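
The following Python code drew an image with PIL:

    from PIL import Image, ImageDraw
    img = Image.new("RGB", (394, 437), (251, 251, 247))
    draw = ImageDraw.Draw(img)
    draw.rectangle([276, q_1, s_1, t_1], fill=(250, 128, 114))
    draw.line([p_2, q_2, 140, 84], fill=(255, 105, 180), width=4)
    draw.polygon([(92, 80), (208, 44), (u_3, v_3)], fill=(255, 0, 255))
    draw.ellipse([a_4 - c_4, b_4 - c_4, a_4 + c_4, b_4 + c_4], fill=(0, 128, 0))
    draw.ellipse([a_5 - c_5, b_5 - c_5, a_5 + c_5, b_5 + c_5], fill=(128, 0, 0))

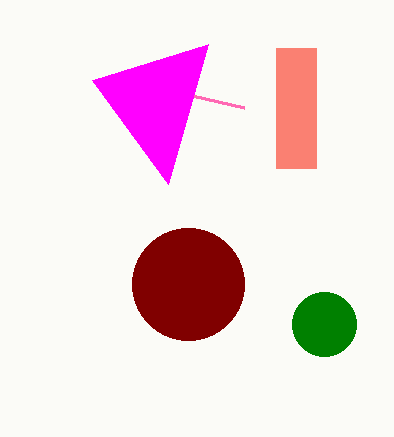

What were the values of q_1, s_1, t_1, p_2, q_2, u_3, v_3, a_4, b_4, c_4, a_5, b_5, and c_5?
q_1 = 48
s_1 = 316
t_1 = 168
p_2 = 244
q_2 = 108
u_3 = 168
v_3 = 184
a_4 = 324
b_4 = 324
c_4 = 32
a_5 = 188
b_5 = 284
c_5 = 56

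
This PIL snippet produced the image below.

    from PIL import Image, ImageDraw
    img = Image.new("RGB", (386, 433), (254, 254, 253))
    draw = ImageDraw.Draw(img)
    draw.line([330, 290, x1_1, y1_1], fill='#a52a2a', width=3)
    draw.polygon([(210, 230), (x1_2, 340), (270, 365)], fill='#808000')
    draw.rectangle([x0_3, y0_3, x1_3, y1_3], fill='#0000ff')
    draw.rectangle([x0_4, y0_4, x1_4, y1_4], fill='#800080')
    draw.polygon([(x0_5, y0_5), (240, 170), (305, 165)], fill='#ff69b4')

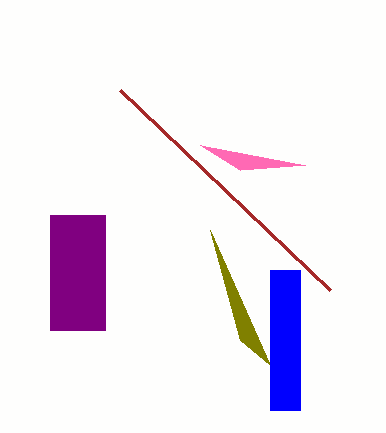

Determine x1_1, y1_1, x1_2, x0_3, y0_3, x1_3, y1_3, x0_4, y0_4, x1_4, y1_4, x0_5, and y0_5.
x1_1 = 120; y1_1 = 90; x1_2 = 240; x0_3 = 270; y0_3 = 270; x1_3 = 300; y1_3 = 410; x0_4 = 50; y0_4 = 215; x1_4 = 105; y1_4 = 330; x0_5 = 200; y0_5 = 145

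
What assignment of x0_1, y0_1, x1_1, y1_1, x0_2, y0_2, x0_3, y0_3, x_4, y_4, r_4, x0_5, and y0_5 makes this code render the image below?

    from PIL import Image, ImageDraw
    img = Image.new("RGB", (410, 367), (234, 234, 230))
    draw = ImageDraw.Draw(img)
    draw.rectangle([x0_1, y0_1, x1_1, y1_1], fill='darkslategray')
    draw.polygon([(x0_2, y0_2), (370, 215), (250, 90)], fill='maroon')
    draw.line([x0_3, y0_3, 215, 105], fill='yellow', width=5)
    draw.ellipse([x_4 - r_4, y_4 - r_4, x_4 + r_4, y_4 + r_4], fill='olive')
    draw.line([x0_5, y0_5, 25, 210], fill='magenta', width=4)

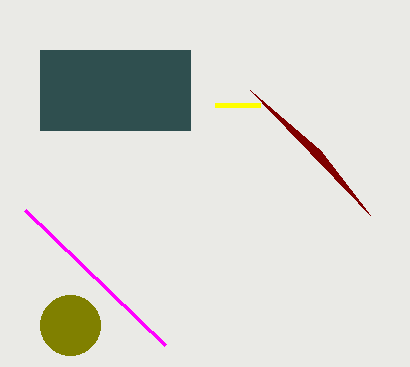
x0_1 = 40
y0_1 = 50
x1_1 = 190
y1_1 = 130
x0_2 = 320
y0_2 = 150
x0_3 = 260
y0_3 = 105
x_4 = 70
y_4 = 325
r_4 = 30
x0_5 = 165
y0_5 = 345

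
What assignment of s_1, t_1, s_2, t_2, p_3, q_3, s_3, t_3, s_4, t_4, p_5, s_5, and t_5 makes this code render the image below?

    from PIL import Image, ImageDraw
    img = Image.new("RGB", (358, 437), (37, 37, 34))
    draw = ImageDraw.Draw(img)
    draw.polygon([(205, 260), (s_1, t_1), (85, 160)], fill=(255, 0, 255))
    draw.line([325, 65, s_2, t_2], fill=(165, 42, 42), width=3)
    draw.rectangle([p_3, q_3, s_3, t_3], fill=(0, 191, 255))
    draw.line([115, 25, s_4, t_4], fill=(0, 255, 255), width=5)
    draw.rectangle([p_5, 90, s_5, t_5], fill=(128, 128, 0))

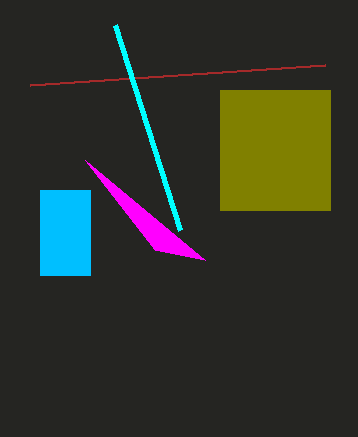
s_1 = 155
t_1 = 250
s_2 = 30
t_2 = 85
p_3 = 40
q_3 = 190
s_3 = 90
t_3 = 275
s_4 = 180
t_4 = 230
p_5 = 220
s_5 = 330
t_5 = 210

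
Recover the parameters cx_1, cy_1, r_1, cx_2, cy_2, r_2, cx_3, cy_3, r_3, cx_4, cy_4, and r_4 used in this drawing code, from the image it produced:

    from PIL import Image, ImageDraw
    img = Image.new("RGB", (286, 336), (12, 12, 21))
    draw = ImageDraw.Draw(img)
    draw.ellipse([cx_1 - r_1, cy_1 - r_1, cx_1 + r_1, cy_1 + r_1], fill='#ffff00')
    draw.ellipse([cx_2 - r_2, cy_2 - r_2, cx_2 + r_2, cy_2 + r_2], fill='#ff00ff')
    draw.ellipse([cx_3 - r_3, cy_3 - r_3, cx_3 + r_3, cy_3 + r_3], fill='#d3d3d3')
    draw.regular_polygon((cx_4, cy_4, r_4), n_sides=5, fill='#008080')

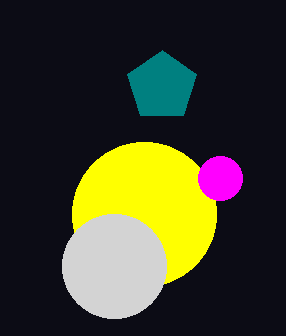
cx_1 = 144
cy_1 = 214
r_1 = 72
cx_2 = 220
cy_2 = 178
r_2 = 22
cx_3 = 114
cy_3 = 266
r_3 = 52
cx_4 = 162
cy_4 = 86
r_4 = 36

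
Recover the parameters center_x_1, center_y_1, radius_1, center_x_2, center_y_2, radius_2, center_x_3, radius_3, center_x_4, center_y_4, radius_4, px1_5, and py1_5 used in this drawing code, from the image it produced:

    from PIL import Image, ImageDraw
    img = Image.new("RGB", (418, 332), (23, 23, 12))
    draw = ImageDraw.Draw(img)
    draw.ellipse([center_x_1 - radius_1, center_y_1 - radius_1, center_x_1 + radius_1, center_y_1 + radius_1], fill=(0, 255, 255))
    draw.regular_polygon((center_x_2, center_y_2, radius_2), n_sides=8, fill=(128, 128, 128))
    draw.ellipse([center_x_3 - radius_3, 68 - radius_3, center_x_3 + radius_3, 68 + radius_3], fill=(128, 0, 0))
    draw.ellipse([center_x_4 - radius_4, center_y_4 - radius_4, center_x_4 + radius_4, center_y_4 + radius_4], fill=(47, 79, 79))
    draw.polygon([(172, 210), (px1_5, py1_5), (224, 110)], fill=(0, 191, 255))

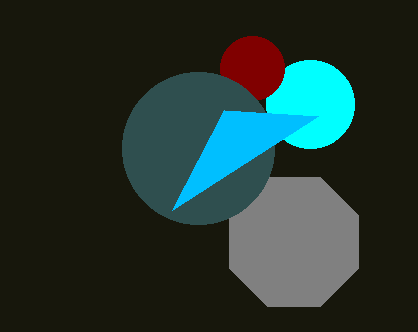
center_x_1 = 310; center_y_1 = 104; radius_1 = 44; center_x_2 = 294; center_y_2 = 242; radius_2 = 70; center_x_3 = 252; radius_3 = 32; center_x_4 = 198; center_y_4 = 148; radius_4 = 76; px1_5 = 318; py1_5 = 116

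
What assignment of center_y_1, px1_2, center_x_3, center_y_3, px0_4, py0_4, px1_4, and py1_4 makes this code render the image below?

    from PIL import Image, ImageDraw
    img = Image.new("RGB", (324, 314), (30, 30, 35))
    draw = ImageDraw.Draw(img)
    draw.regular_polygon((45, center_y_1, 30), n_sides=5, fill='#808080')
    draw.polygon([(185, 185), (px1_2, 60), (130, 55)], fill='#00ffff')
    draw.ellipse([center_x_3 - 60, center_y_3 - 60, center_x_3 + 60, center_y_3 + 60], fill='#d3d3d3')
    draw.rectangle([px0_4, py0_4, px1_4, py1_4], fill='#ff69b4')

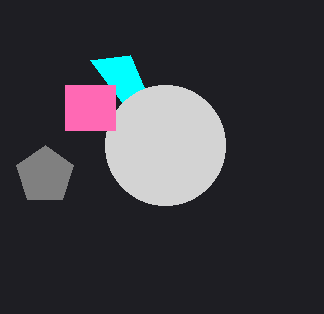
center_y_1 = 175, px1_2 = 90, center_x_3 = 165, center_y_3 = 145, px0_4 = 65, py0_4 = 85, px1_4 = 115, py1_4 = 130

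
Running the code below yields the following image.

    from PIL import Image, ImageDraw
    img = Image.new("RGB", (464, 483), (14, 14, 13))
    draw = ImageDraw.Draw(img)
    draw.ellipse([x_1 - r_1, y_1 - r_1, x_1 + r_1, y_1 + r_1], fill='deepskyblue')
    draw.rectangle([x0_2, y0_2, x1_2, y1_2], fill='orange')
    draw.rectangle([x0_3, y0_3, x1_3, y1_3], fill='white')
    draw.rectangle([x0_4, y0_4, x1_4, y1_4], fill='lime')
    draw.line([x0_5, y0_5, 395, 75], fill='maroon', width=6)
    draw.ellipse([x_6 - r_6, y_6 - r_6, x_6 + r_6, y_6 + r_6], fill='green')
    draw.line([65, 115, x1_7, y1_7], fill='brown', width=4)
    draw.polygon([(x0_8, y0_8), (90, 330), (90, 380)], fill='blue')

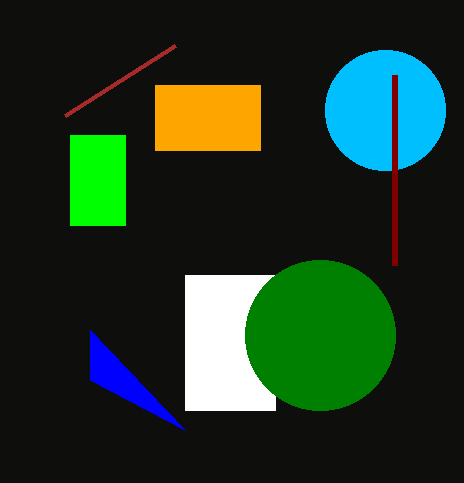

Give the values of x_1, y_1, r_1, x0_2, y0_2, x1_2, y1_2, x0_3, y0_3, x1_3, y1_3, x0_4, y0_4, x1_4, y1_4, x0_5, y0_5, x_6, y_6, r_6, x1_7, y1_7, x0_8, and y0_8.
x_1 = 385, y_1 = 110, r_1 = 60, x0_2 = 155, y0_2 = 85, x1_2 = 260, y1_2 = 150, x0_3 = 185, y0_3 = 275, x1_3 = 275, y1_3 = 410, x0_4 = 70, y0_4 = 135, x1_4 = 125, y1_4 = 225, x0_5 = 395, y0_5 = 265, x_6 = 320, y_6 = 335, r_6 = 75, x1_7 = 175, y1_7 = 45, x0_8 = 185, y0_8 = 430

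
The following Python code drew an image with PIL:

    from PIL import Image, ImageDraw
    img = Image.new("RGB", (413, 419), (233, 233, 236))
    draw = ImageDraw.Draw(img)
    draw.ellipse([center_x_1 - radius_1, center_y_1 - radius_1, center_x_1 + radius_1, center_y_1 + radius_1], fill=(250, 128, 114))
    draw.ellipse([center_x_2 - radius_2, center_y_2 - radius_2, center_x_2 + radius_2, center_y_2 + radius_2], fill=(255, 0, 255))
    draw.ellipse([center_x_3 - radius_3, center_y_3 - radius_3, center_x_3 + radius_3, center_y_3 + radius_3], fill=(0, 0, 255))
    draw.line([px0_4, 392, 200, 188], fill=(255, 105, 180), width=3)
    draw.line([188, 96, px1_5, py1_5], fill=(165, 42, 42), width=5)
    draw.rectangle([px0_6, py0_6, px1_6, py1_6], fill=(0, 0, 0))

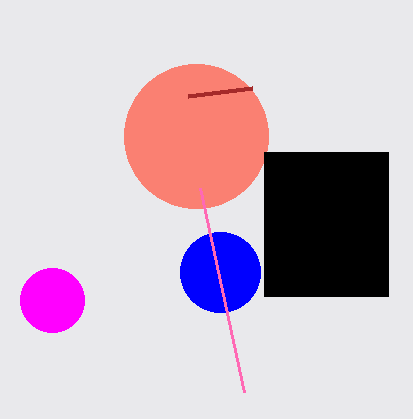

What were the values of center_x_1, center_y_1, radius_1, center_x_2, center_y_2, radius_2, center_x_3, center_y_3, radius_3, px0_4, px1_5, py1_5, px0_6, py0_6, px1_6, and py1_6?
center_x_1 = 196; center_y_1 = 136; radius_1 = 72; center_x_2 = 52; center_y_2 = 300; radius_2 = 32; center_x_3 = 220; center_y_3 = 272; radius_3 = 40; px0_4 = 244; px1_5 = 252; py1_5 = 88; px0_6 = 264; py0_6 = 152; px1_6 = 388; py1_6 = 296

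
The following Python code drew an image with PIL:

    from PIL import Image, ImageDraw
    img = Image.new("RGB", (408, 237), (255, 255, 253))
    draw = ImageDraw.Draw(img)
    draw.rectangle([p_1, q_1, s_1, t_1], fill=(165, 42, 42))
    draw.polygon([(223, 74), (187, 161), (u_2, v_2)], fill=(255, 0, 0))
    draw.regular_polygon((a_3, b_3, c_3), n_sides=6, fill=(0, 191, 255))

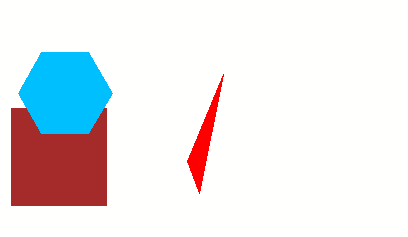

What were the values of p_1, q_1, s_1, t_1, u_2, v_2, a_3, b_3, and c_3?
p_1 = 11
q_1 = 108
s_1 = 106
t_1 = 205
u_2 = 199
v_2 = 193
a_3 = 65
b_3 = 93
c_3 = 47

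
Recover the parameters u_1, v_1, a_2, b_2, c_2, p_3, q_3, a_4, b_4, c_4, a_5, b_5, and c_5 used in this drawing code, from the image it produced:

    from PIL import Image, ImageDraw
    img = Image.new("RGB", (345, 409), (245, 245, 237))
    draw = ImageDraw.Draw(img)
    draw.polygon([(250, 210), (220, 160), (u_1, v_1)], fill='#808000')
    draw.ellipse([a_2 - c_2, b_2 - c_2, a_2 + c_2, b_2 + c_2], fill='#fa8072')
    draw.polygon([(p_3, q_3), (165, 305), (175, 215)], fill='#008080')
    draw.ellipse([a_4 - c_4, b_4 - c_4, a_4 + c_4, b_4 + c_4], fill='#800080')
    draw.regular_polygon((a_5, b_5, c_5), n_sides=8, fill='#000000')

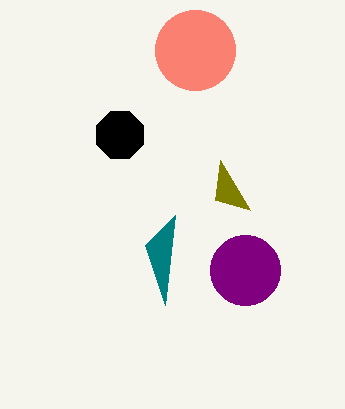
u_1 = 215, v_1 = 200, a_2 = 195, b_2 = 50, c_2 = 40, p_3 = 145, q_3 = 245, a_4 = 245, b_4 = 270, c_4 = 35, a_5 = 120, b_5 = 135, c_5 = 25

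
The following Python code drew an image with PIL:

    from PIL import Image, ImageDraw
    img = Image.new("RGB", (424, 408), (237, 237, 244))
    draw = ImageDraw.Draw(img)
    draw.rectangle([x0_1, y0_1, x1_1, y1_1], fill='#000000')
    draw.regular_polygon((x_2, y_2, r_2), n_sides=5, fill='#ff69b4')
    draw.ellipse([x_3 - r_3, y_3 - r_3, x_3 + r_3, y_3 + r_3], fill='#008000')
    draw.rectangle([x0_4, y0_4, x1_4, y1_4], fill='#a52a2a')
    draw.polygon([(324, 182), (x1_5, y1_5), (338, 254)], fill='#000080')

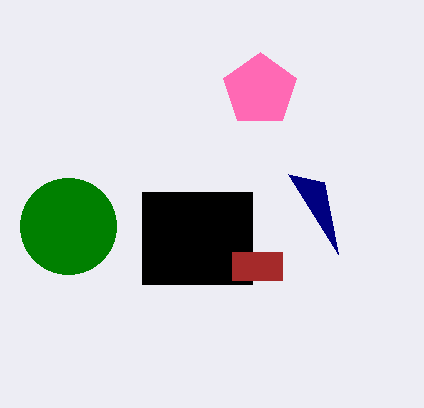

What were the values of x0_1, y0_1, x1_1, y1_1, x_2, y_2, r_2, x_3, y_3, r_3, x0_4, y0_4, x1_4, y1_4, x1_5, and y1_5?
x0_1 = 142, y0_1 = 192, x1_1 = 252, y1_1 = 284, x_2 = 260, y_2 = 90, r_2 = 38, x_3 = 68, y_3 = 226, r_3 = 48, x0_4 = 232, y0_4 = 252, x1_4 = 282, y1_4 = 280, x1_5 = 288, y1_5 = 174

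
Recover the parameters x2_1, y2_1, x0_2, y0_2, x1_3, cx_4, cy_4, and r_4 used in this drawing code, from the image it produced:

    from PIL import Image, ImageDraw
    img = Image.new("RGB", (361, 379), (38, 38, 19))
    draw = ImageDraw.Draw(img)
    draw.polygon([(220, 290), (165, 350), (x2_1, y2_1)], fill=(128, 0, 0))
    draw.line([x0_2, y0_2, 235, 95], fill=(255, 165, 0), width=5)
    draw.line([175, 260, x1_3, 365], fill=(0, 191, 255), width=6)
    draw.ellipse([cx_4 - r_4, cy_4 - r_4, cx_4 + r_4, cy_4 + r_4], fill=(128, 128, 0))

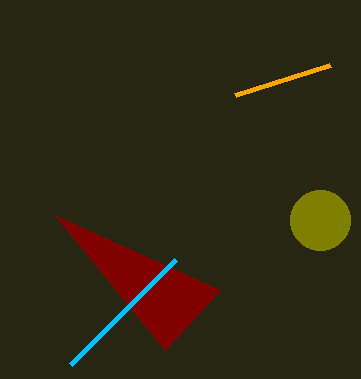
x2_1 = 55, y2_1 = 215, x0_2 = 330, y0_2 = 65, x1_3 = 70, cx_4 = 320, cy_4 = 220, r_4 = 30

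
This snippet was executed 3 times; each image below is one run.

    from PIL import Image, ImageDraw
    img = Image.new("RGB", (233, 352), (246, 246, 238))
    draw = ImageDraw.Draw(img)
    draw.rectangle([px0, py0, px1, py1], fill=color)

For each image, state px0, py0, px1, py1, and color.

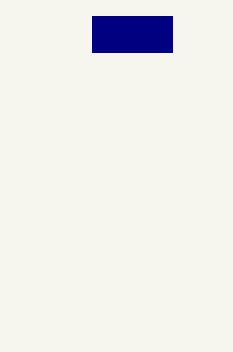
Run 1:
px0 = 92, py0 = 16, px1 = 172, py1 = 52, color = 'navy'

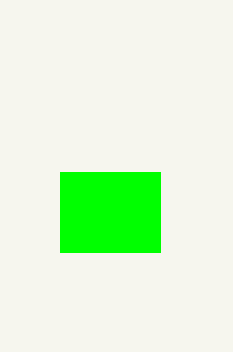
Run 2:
px0 = 60
py0 = 172
px1 = 160
py1 = 252
color = 'lime'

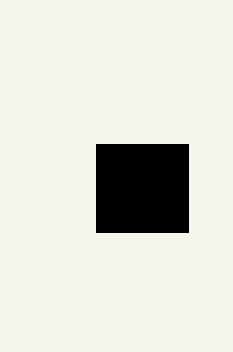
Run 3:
px0 = 96, py0 = 144, px1 = 188, py1 = 232, color = 'black'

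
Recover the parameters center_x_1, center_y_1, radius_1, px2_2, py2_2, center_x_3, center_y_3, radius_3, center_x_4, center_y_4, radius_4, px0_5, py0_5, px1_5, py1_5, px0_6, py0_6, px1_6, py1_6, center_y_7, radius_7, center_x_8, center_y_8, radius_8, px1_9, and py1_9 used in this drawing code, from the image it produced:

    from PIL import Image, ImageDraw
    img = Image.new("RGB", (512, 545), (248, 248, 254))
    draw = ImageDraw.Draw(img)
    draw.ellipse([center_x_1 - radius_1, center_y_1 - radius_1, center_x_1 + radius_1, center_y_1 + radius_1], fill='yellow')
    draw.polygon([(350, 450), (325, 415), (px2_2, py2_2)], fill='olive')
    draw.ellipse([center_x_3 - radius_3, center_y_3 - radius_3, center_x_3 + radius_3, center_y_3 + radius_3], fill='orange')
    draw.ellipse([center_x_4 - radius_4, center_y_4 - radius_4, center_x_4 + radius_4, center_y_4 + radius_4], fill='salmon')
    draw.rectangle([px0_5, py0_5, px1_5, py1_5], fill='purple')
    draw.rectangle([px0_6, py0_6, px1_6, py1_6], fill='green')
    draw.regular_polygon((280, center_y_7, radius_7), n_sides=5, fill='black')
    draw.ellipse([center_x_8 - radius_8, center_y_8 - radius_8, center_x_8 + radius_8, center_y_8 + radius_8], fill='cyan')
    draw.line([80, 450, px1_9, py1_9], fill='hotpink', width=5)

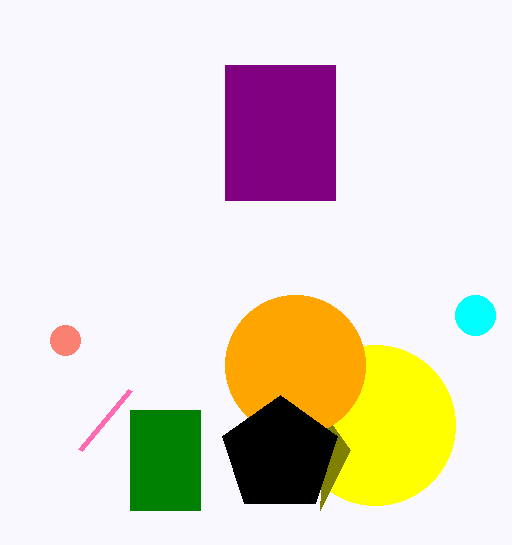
center_x_1 = 375; center_y_1 = 425; radius_1 = 80; px2_2 = 320; py2_2 = 510; center_x_3 = 295; center_y_3 = 365; radius_3 = 70; center_x_4 = 65; center_y_4 = 340; radius_4 = 15; px0_5 = 225; py0_5 = 65; px1_5 = 335; py1_5 = 200; px0_6 = 130; py0_6 = 410; px1_6 = 200; py1_6 = 510; center_y_7 = 455; radius_7 = 60; center_x_8 = 475; center_y_8 = 315; radius_8 = 20; px1_9 = 130; py1_9 = 390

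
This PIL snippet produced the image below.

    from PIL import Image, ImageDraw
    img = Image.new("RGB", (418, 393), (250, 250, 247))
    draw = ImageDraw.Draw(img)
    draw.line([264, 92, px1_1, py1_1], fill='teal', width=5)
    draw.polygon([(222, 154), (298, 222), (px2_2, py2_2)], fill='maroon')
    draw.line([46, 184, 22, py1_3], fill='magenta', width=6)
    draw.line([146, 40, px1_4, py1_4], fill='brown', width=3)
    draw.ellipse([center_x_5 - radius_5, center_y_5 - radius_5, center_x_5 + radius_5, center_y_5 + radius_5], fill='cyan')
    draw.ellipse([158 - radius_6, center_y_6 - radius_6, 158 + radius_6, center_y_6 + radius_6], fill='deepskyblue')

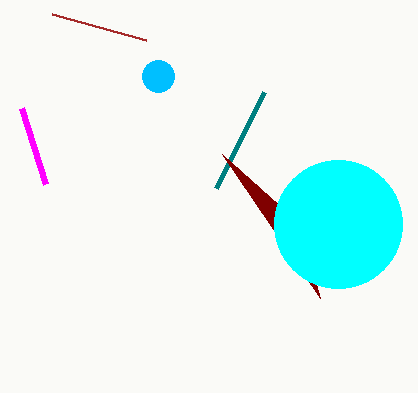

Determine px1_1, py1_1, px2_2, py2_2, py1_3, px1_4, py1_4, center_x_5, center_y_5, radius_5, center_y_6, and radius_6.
px1_1 = 216
py1_1 = 188
px2_2 = 320
py2_2 = 298
py1_3 = 108
px1_4 = 52
py1_4 = 14
center_x_5 = 338
center_y_5 = 224
radius_5 = 64
center_y_6 = 76
radius_6 = 16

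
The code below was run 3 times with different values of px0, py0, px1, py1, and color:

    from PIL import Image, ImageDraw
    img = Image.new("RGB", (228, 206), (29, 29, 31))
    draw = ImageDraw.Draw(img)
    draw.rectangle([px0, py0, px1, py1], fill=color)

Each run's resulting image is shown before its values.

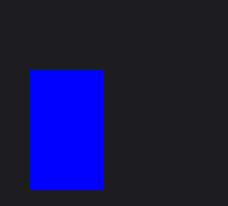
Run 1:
px0 = 29
py0 = 69
px1 = 102
py1 = 188
color = 'blue'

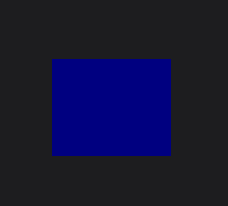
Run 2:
px0 = 52
py0 = 59
px1 = 170
py1 = 155
color = 'navy'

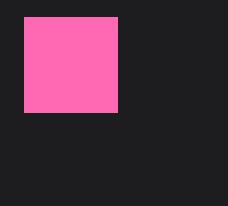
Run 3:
px0 = 24
py0 = 17
px1 = 117
py1 = 112
color = 'hotpink'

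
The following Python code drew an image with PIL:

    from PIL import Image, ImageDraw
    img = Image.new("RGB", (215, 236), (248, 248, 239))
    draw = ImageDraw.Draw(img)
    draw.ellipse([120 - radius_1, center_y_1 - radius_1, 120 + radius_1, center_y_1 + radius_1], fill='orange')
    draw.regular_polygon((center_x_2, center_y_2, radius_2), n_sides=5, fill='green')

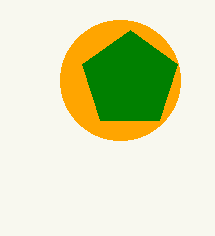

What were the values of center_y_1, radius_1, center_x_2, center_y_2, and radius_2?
center_y_1 = 80; radius_1 = 60; center_x_2 = 130; center_y_2 = 80; radius_2 = 50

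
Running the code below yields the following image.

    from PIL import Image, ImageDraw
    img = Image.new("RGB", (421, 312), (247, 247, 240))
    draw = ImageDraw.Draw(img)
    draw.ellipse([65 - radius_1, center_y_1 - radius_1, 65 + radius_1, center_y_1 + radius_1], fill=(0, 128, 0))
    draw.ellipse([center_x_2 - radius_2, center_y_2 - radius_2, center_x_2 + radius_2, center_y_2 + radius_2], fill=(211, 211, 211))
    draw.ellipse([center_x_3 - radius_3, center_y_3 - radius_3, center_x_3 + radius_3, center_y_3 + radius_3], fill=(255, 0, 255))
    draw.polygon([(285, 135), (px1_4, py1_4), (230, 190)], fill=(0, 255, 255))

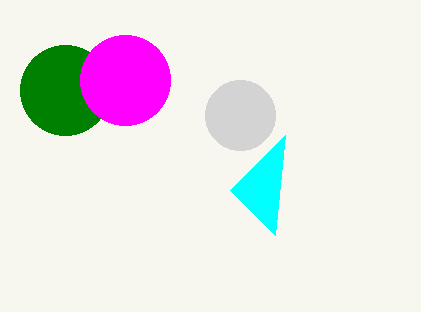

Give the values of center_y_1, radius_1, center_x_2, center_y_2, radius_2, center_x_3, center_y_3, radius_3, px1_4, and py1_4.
center_y_1 = 90; radius_1 = 45; center_x_2 = 240; center_y_2 = 115; radius_2 = 35; center_x_3 = 125; center_y_3 = 80; radius_3 = 45; px1_4 = 275; py1_4 = 235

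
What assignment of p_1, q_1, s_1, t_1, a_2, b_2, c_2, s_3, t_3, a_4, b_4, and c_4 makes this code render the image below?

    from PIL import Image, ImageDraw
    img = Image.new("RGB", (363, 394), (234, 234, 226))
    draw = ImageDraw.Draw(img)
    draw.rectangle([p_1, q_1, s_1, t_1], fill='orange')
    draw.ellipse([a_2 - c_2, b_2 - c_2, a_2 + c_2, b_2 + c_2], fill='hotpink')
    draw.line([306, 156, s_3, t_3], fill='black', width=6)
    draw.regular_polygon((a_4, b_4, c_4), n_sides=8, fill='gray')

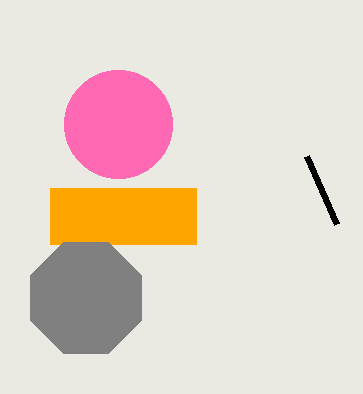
p_1 = 50; q_1 = 188; s_1 = 196; t_1 = 244; a_2 = 118; b_2 = 124; c_2 = 54; s_3 = 336; t_3 = 224; a_4 = 86; b_4 = 298; c_4 = 60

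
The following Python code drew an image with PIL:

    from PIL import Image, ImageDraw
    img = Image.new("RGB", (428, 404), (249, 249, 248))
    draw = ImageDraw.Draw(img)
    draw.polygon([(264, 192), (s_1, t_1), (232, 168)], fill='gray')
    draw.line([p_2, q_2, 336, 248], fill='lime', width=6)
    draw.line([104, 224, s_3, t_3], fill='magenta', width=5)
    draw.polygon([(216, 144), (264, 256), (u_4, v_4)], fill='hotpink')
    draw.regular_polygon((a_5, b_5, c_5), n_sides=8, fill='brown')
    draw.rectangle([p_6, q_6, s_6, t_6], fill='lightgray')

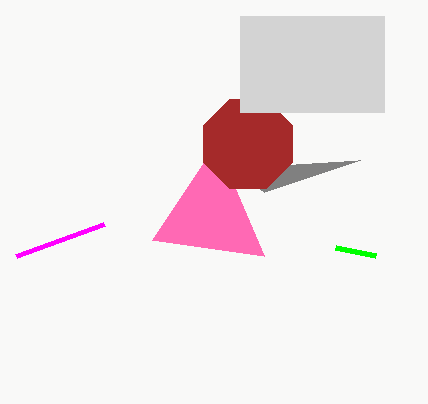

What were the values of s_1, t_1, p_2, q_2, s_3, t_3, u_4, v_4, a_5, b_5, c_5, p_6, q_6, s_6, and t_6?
s_1 = 360, t_1 = 160, p_2 = 376, q_2 = 256, s_3 = 16, t_3 = 256, u_4 = 152, v_4 = 240, a_5 = 248, b_5 = 144, c_5 = 48, p_6 = 240, q_6 = 16, s_6 = 384, t_6 = 112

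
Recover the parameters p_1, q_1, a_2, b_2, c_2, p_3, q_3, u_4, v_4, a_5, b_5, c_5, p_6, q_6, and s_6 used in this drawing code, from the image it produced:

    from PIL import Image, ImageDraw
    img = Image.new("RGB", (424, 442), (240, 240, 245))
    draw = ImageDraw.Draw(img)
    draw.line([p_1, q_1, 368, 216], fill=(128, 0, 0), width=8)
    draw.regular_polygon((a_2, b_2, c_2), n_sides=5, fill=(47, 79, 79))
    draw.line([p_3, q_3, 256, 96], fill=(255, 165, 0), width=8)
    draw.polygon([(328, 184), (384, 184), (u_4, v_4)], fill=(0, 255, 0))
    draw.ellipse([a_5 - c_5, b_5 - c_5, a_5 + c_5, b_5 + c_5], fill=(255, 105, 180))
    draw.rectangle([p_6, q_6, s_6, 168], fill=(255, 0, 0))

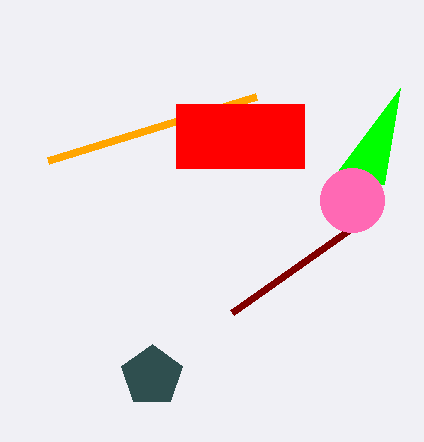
p_1 = 232
q_1 = 312
a_2 = 152
b_2 = 376
c_2 = 32
p_3 = 48
q_3 = 160
u_4 = 400
v_4 = 88
a_5 = 352
b_5 = 200
c_5 = 32
p_6 = 176
q_6 = 104
s_6 = 304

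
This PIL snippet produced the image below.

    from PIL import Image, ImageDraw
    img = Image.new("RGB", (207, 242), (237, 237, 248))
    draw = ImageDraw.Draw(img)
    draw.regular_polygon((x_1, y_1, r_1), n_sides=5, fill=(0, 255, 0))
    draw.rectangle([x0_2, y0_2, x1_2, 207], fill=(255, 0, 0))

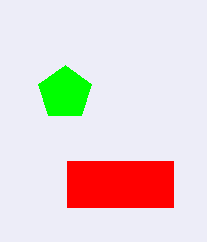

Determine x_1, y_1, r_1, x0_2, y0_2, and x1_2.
x_1 = 65
y_1 = 93
r_1 = 28
x0_2 = 67
y0_2 = 161
x1_2 = 173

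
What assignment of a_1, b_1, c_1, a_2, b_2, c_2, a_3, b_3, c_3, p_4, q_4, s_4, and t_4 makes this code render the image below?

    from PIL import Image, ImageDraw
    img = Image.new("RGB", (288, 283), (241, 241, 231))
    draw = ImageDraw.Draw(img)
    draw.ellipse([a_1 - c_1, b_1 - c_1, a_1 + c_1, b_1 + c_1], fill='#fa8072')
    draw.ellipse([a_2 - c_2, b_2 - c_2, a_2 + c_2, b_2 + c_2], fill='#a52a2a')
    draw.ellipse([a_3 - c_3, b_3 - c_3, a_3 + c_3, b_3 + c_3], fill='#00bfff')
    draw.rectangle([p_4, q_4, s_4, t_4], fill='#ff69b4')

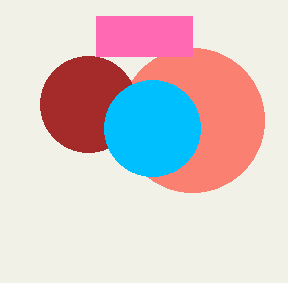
a_1 = 192
b_1 = 120
c_1 = 72
a_2 = 88
b_2 = 104
c_2 = 48
a_3 = 152
b_3 = 128
c_3 = 48
p_4 = 96
q_4 = 16
s_4 = 192
t_4 = 56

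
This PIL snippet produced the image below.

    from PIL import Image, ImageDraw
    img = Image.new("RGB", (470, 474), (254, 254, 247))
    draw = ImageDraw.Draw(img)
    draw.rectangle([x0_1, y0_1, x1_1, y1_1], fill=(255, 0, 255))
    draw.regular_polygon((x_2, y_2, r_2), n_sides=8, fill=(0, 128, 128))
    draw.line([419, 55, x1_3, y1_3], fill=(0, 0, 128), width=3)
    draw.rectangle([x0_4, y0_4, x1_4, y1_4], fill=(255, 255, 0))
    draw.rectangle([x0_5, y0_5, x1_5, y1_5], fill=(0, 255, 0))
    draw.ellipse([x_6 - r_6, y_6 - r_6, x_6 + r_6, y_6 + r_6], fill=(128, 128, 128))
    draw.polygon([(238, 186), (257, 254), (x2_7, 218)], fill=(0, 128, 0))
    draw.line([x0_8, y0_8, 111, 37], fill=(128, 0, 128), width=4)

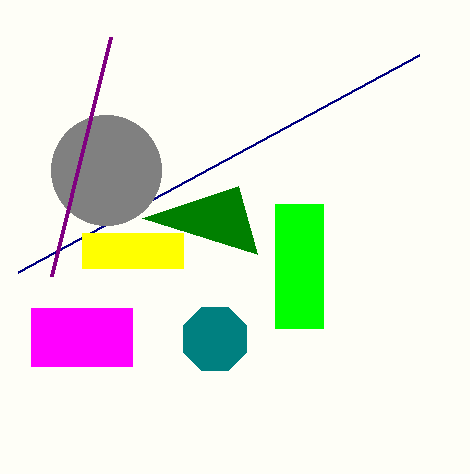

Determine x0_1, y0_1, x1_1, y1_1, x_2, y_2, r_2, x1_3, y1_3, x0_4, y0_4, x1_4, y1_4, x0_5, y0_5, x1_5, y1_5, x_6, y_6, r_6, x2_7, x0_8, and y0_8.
x0_1 = 31
y0_1 = 308
x1_1 = 132
y1_1 = 366
x_2 = 215
y_2 = 339
r_2 = 34
x1_3 = 18
y1_3 = 272
x0_4 = 82
y0_4 = 233
x1_4 = 183
y1_4 = 268
x0_5 = 275
y0_5 = 204
x1_5 = 323
y1_5 = 328
x_6 = 106
y_6 = 170
r_6 = 55
x2_7 = 142
x0_8 = 52
y0_8 = 276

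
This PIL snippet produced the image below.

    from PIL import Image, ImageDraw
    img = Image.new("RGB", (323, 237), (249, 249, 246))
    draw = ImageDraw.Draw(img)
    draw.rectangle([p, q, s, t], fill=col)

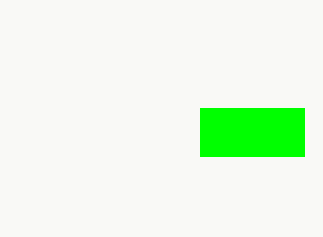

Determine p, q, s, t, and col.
p = 200; q = 108; s = 304; t = 156; col = 'lime'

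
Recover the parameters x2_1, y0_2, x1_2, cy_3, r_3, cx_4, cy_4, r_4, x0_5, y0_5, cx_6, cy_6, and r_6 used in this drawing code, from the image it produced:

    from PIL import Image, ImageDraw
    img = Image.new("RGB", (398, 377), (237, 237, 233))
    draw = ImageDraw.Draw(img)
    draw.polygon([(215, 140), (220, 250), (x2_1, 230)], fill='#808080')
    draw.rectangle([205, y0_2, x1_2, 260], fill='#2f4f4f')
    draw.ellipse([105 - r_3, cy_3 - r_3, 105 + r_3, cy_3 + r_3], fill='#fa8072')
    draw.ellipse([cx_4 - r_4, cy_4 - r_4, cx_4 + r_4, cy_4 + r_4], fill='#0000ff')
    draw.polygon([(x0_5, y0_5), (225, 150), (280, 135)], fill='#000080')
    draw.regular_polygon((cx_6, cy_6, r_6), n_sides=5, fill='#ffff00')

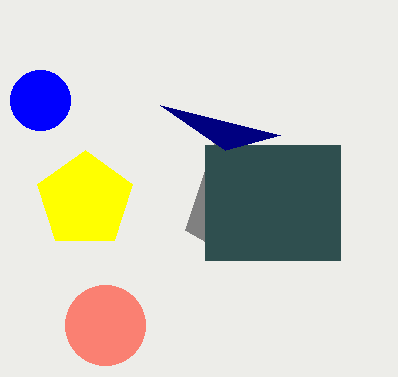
x2_1 = 185, y0_2 = 145, x1_2 = 340, cy_3 = 325, r_3 = 40, cx_4 = 40, cy_4 = 100, r_4 = 30, x0_5 = 160, y0_5 = 105, cx_6 = 85, cy_6 = 200, r_6 = 50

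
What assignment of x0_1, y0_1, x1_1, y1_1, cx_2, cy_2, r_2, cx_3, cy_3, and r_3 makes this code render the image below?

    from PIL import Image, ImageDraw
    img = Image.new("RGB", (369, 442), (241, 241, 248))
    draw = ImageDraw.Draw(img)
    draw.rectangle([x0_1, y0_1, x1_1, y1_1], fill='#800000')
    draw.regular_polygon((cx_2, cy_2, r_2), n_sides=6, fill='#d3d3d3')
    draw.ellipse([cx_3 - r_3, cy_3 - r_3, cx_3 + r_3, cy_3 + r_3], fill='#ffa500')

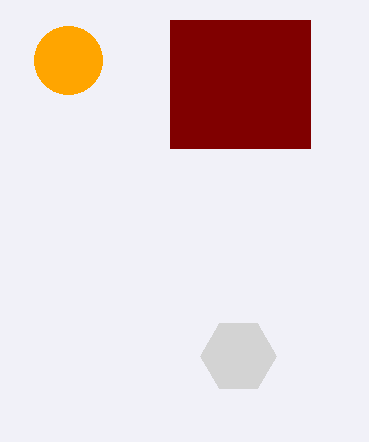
x0_1 = 170
y0_1 = 20
x1_1 = 310
y1_1 = 148
cx_2 = 238
cy_2 = 356
r_2 = 38
cx_3 = 68
cy_3 = 60
r_3 = 34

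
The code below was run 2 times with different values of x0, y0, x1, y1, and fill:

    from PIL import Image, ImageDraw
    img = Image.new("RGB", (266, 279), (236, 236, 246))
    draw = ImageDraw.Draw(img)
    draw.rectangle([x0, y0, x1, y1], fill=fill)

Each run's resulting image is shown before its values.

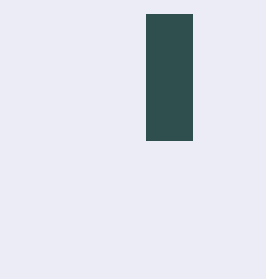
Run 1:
x0 = 146; y0 = 14; x1 = 192; y1 = 140; fill = 'darkslategray'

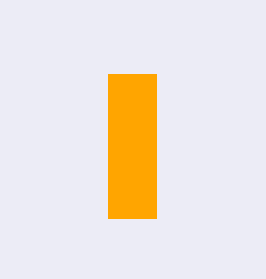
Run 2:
x0 = 108; y0 = 74; x1 = 156; y1 = 218; fill = 'orange'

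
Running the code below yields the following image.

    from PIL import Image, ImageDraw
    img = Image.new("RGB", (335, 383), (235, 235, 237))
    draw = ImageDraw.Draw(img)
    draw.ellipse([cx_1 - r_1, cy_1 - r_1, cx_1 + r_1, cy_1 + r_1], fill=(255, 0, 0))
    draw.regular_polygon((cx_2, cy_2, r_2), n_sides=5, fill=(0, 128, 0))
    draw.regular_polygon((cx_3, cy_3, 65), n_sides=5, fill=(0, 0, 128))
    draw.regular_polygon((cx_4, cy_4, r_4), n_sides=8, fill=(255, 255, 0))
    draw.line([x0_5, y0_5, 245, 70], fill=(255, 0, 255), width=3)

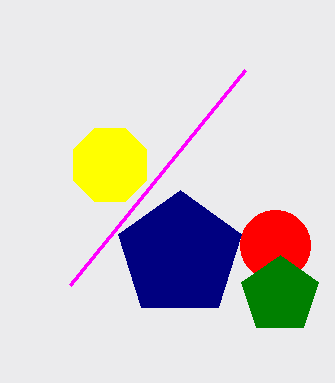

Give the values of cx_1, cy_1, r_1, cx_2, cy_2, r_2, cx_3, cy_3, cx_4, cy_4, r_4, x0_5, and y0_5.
cx_1 = 275
cy_1 = 245
r_1 = 35
cx_2 = 280
cy_2 = 295
r_2 = 40
cx_3 = 180
cy_3 = 255
cx_4 = 110
cy_4 = 165
r_4 = 40
x0_5 = 70
y0_5 = 285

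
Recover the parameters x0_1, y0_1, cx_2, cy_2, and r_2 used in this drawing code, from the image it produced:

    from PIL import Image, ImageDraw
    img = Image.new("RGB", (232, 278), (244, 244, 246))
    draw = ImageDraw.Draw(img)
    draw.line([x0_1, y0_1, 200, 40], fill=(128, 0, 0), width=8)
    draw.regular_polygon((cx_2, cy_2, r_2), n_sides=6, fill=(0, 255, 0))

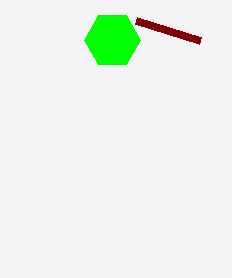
x0_1 = 136
y0_1 = 20
cx_2 = 112
cy_2 = 40
r_2 = 28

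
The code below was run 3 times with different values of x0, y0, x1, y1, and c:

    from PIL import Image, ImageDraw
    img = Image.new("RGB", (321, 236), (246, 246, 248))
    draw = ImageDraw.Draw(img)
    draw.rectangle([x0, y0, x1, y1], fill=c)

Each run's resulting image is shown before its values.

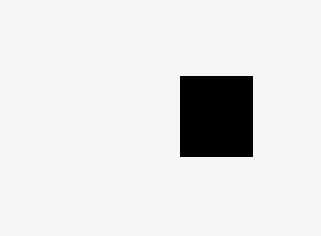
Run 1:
x0 = 180
y0 = 76
x1 = 252
y1 = 156
c = 'black'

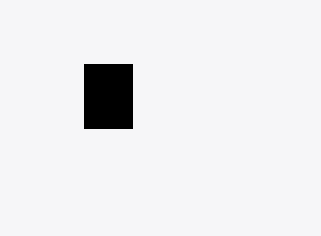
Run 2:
x0 = 84; y0 = 64; x1 = 132; y1 = 128; c = 'black'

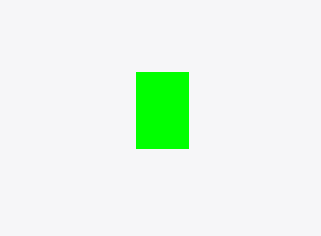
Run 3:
x0 = 136, y0 = 72, x1 = 188, y1 = 148, c = 'lime'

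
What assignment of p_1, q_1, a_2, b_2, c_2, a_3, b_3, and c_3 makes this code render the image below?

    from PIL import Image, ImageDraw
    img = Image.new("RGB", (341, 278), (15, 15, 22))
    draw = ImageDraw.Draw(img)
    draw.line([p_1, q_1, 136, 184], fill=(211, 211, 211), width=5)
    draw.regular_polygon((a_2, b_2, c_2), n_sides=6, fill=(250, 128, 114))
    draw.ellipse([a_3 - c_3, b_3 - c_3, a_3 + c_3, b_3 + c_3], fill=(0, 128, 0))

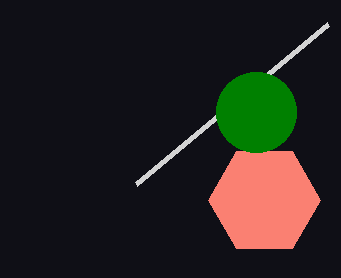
p_1 = 328
q_1 = 24
a_2 = 264
b_2 = 200
c_2 = 56
a_3 = 256
b_3 = 112
c_3 = 40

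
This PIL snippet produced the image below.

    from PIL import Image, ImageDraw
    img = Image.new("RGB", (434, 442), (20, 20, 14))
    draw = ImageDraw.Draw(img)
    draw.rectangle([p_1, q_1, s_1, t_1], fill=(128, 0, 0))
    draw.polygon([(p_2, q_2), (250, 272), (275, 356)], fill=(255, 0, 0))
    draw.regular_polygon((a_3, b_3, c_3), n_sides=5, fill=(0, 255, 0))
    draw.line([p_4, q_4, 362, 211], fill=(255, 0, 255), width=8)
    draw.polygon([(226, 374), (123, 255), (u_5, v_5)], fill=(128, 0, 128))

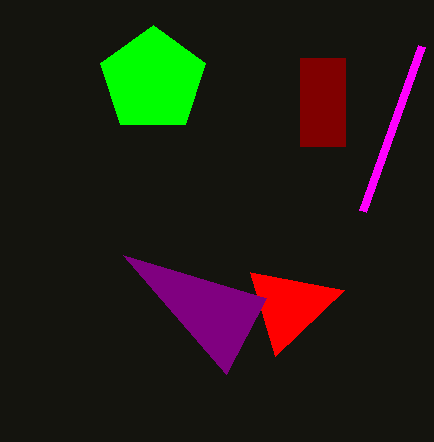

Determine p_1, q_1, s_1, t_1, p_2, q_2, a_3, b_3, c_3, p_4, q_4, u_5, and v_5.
p_1 = 300
q_1 = 58
s_1 = 345
t_1 = 146
p_2 = 344
q_2 = 290
a_3 = 153
b_3 = 80
c_3 = 55
p_4 = 421
q_4 = 46
u_5 = 266
v_5 = 298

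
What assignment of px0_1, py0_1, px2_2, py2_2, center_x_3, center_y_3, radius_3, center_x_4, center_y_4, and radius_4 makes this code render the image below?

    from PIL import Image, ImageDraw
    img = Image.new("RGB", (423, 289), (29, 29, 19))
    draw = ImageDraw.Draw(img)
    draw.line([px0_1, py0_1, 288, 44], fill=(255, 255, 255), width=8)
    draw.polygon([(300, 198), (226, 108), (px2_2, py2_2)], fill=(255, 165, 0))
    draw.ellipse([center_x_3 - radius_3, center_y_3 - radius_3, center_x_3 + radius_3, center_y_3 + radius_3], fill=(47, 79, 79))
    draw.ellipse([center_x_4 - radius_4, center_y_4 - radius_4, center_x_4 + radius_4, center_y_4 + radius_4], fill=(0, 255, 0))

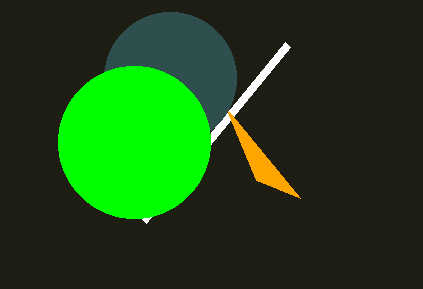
px0_1 = 144
py0_1 = 220
px2_2 = 256
py2_2 = 180
center_x_3 = 170
center_y_3 = 78
radius_3 = 66
center_x_4 = 134
center_y_4 = 142
radius_4 = 76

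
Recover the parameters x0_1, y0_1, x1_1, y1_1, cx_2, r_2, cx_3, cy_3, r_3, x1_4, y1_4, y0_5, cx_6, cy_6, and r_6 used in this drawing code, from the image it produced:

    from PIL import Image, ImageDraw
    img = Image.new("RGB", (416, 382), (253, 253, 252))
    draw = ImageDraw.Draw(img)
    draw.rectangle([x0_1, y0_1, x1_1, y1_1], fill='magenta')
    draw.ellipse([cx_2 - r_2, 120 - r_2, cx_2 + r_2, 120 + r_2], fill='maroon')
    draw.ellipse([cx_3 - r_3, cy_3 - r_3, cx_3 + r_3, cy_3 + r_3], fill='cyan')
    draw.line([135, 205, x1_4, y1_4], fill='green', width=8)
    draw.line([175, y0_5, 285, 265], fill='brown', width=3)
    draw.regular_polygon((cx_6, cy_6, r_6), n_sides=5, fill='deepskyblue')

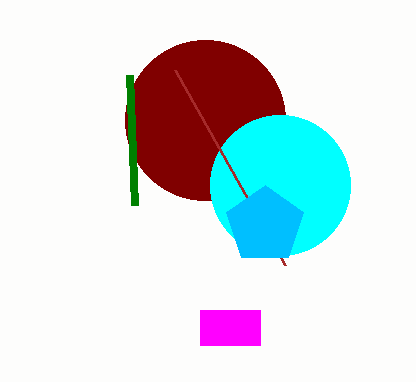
x0_1 = 200; y0_1 = 310; x1_1 = 260; y1_1 = 345; cx_2 = 205; r_2 = 80; cx_3 = 280; cy_3 = 185; r_3 = 70; x1_4 = 130; y1_4 = 75; y0_5 = 70; cx_6 = 265; cy_6 = 225; r_6 = 40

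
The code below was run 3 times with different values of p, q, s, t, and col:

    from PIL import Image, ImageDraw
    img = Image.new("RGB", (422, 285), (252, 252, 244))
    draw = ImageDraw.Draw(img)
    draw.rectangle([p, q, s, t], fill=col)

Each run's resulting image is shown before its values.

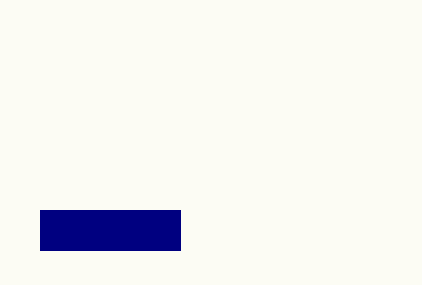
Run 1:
p = 40
q = 210
s = 180
t = 250
col = 'navy'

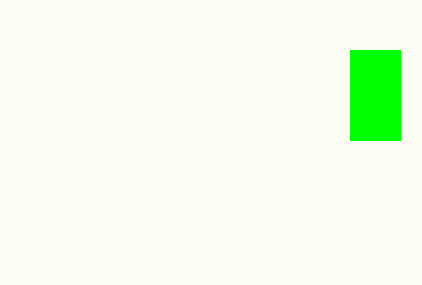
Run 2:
p = 350; q = 50; s = 400; t = 140; col = 'lime'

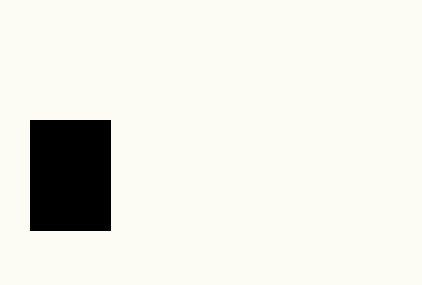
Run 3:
p = 30, q = 120, s = 110, t = 230, col = 'black'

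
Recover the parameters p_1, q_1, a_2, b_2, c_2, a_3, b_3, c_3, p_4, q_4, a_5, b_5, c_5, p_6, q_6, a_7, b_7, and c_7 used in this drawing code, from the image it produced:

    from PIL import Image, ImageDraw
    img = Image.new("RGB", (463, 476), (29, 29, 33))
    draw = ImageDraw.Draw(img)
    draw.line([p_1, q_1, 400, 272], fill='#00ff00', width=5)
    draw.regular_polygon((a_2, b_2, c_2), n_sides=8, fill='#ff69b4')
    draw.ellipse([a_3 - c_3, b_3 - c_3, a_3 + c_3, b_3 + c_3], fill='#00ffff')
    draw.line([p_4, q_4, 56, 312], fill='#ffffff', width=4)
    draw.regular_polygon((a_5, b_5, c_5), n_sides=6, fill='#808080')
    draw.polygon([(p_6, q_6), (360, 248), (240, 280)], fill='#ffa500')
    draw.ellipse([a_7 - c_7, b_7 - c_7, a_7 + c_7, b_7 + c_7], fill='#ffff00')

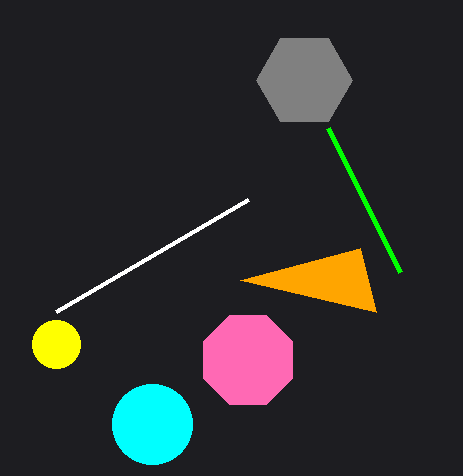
p_1 = 328; q_1 = 128; a_2 = 248; b_2 = 360; c_2 = 48; a_3 = 152; b_3 = 424; c_3 = 40; p_4 = 248; q_4 = 200; a_5 = 304; b_5 = 80; c_5 = 48; p_6 = 376; q_6 = 312; a_7 = 56; b_7 = 344; c_7 = 24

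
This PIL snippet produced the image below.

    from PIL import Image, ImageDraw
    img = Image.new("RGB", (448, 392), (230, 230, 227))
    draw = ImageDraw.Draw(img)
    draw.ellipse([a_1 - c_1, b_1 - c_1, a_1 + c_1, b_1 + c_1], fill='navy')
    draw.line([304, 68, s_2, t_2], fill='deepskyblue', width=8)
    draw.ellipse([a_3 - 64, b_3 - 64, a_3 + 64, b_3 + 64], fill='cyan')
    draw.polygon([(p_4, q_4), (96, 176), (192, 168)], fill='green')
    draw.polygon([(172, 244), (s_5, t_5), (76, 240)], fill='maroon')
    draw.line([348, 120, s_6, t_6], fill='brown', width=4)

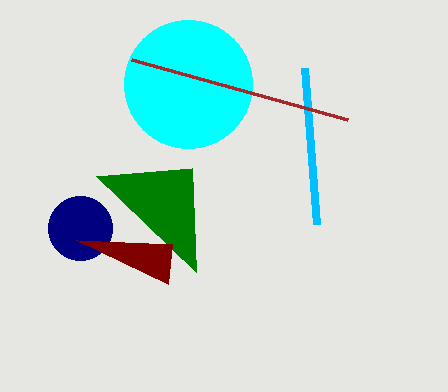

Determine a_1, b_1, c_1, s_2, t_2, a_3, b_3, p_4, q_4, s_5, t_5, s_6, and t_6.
a_1 = 80; b_1 = 228; c_1 = 32; s_2 = 316; t_2 = 224; a_3 = 188; b_3 = 84; p_4 = 196; q_4 = 272; s_5 = 168; t_5 = 284; s_6 = 132; t_6 = 60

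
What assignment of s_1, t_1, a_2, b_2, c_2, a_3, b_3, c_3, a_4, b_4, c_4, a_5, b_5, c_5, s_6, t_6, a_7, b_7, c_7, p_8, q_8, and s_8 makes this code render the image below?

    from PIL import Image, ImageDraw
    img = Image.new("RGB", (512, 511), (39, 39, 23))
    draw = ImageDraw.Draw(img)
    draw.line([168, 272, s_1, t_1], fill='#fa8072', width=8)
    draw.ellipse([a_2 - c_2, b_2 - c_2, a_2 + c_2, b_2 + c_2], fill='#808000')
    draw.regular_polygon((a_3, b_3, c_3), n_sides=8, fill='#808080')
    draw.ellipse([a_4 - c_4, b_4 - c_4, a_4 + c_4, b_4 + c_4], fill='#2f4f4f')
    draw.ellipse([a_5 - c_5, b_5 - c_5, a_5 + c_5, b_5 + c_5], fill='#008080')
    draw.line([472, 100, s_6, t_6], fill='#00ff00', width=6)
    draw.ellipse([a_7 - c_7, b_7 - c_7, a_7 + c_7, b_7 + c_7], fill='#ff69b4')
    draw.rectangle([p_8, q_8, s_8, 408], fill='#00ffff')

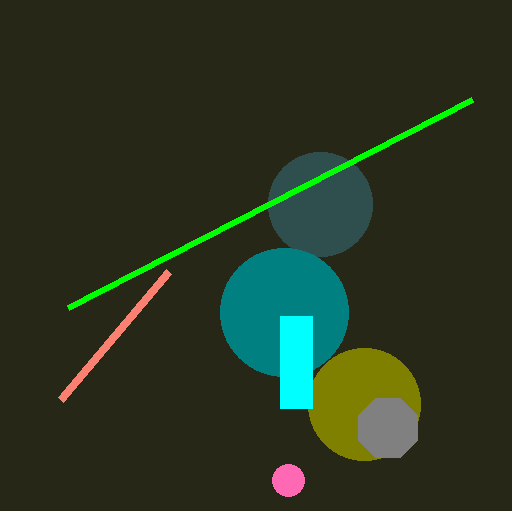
s_1 = 60; t_1 = 400; a_2 = 364; b_2 = 404; c_2 = 56; a_3 = 388; b_3 = 428; c_3 = 32; a_4 = 320; b_4 = 204; c_4 = 52; a_5 = 284; b_5 = 312; c_5 = 64; s_6 = 68; t_6 = 308; a_7 = 288; b_7 = 480; c_7 = 16; p_8 = 280; q_8 = 316; s_8 = 312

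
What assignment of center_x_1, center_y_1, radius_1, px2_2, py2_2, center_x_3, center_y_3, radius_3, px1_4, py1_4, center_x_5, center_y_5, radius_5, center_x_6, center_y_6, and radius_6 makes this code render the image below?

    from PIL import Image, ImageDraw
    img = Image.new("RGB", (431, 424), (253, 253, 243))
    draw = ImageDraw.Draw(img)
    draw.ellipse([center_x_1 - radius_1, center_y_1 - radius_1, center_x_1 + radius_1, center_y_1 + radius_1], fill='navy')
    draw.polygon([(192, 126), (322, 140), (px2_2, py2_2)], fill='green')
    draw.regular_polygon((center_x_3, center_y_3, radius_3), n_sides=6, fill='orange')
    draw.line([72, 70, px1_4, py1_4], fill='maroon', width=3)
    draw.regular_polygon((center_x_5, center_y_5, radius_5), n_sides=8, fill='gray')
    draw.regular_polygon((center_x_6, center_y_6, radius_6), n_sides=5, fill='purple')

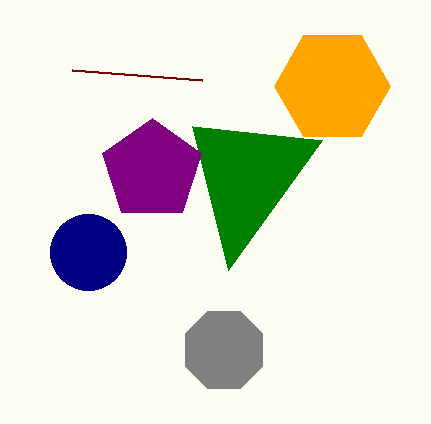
center_x_1 = 88
center_y_1 = 252
radius_1 = 38
px2_2 = 228
py2_2 = 270
center_x_3 = 332
center_y_3 = 86
radius_3 = 58
px1_4 = 202
py1_4 = 80
center_x_5 = 224
center_y_5 = 350
radius_5 = 42
center_x_6 = 152
center_y_6 = 170
radius_6 = 52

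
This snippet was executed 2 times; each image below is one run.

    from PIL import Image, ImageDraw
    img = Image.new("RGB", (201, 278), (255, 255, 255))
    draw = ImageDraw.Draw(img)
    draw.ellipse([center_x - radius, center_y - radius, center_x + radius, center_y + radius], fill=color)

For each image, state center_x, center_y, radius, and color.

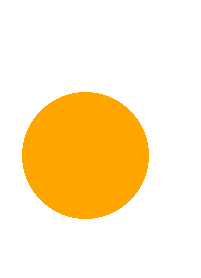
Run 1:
center_x = 85
center_y = 155
radius = 63
color = 'orange'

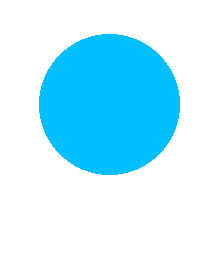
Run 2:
center_x = 109; center_y = 104; radius = 70; color = 'deepskyblue'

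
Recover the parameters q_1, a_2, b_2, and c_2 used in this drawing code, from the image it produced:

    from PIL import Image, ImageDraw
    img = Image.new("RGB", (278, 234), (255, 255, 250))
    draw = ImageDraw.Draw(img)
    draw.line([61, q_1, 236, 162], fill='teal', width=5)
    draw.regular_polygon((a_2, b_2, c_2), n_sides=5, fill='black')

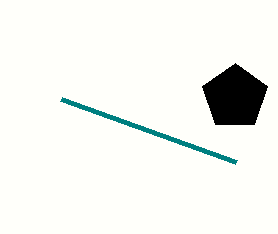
q_1 = 99
a_2 = 235
b_2 = 97
c_2 = 34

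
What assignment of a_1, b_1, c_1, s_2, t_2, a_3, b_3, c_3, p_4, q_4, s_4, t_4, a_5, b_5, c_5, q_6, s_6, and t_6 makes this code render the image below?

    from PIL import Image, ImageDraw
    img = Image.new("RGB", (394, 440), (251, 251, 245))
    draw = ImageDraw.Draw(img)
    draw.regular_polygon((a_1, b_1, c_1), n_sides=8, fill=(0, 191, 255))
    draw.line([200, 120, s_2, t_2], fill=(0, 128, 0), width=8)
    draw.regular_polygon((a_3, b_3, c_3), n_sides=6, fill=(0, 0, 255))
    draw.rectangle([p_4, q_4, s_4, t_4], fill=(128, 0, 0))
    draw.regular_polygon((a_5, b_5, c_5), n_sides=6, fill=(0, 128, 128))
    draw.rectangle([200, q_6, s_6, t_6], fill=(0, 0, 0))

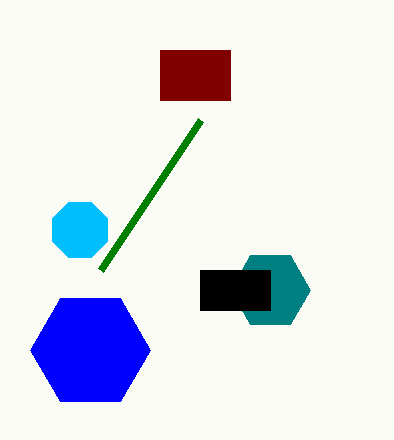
a_1 = 80, b_1 = 230, c_1 = 30, s_2 = 100, t_2 = 270, a_3 = 90, b_3 = 350, c_3 = 60, p_4 = 160, q_4 = 50, s_4 = 230, t_4 = 100, a_5 = 270, b_5 = 290, c_5 = 40, q_6 = 270, s_6 = 270, t_6 = 310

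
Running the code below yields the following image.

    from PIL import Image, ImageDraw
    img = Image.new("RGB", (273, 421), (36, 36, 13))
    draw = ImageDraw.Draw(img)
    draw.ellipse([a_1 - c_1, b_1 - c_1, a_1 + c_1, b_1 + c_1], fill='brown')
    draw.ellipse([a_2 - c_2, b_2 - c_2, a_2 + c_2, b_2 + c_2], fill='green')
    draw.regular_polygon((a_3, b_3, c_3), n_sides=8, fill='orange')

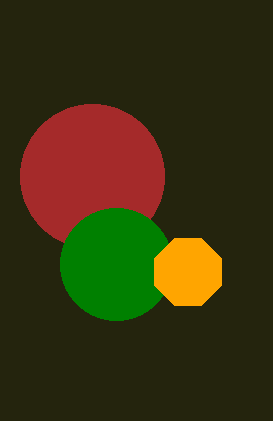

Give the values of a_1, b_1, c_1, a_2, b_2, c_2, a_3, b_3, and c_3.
a_1 = 92; b_1 = 176; c_1 = 72; a_2 = 116; b_2 = 264; c_2 = 56; a_3 = 188; b_3 = 272; c_3 = 36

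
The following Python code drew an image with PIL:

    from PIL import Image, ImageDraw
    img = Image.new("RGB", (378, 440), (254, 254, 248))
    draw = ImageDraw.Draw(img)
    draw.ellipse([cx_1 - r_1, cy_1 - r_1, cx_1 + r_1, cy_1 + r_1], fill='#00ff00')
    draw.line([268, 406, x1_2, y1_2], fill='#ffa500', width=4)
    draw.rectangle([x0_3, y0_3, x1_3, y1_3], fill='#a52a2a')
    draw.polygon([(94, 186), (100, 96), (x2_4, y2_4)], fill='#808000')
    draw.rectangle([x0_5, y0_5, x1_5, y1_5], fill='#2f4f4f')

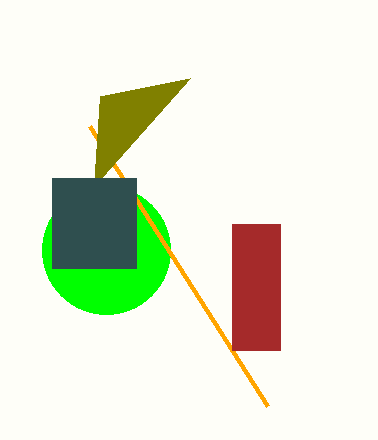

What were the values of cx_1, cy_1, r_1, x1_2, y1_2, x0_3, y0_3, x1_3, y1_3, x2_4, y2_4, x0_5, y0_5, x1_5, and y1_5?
cx_1 = 106; cy_1 = 250; r_1 = 64; x1_2 = 90; y1_2 = 126; x0_3 = 232; y0_3 = 224; x1_3 = 280; y1_3 = 350; x2_4 = 190; y2_4 = 78; x0_5 = 52; y0_5 = 178; x1_5 = 136; y1_5 = 268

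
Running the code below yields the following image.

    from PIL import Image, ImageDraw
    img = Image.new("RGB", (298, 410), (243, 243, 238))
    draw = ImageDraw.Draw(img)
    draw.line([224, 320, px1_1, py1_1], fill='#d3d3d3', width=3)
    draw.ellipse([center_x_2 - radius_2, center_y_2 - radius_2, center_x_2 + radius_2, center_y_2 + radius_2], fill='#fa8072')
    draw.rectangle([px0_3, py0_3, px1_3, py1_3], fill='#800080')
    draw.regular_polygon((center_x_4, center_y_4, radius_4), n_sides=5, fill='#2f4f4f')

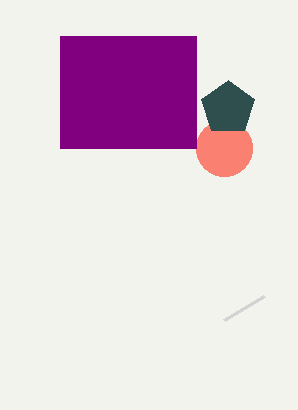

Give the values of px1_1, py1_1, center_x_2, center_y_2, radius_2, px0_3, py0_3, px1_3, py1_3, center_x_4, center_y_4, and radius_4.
px1_1 = 264; py1_1 = 296; center_x_2 = 224; center_y_2 = 148; radius_2 = 28; px0_3 = 60; py0_3 = 36; px1_3 = 196; py1_3 = 148; center_x_4 = 228; center_y_4 = 108; radius_4 = 28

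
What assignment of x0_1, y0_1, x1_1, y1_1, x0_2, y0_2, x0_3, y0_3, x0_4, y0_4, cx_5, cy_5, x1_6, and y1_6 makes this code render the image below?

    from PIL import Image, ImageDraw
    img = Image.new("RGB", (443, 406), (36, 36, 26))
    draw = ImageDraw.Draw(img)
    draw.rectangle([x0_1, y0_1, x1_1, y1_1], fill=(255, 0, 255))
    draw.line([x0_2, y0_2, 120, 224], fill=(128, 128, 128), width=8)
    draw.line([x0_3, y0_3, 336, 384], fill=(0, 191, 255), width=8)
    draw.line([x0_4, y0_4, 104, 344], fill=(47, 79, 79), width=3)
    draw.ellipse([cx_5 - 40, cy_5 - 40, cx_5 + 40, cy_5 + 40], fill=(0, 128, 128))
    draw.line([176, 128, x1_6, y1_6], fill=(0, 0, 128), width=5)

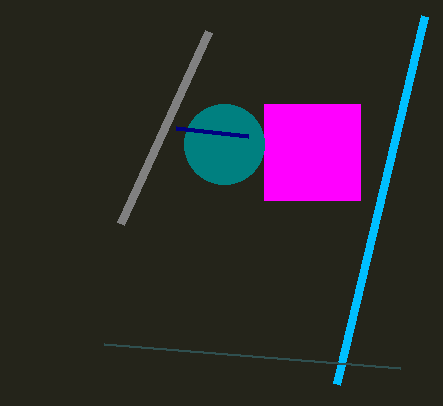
x0_1 = 264; y0_1 = 104; x1_1 = 360; y1_1 = 200; x0_2 = 208; y0_2 = 32; x0_3 = 424; y0_3 = 16; x0_4 = 400; y0_4 = 368; cx_5 = 224; cy_5 = 144; x1_6 = 248; y1_6 = 136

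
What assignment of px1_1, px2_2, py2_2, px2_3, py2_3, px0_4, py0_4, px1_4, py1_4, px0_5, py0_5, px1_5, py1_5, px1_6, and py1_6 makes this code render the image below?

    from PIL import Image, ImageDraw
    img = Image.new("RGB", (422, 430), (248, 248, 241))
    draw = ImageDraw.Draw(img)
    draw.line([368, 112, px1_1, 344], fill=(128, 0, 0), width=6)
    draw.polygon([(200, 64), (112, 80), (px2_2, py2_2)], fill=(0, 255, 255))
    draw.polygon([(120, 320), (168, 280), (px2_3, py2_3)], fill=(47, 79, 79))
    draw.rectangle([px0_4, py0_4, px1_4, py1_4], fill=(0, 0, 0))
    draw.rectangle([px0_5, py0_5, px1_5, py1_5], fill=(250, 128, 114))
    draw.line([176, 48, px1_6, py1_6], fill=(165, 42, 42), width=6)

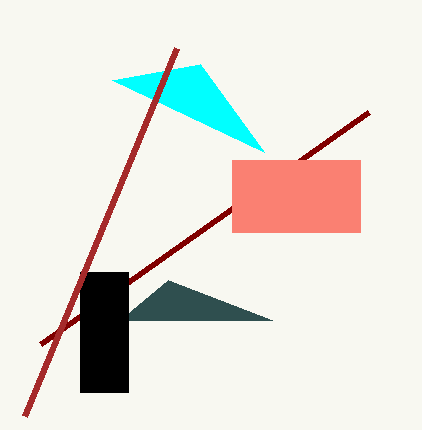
px1_1 = 40; px2_2 = 264; py2_2 = 152; px2_3 = 272; py2_3 = 320; px0_4 = 80; py0_4 = 272; px1_4 = 128; py1_4 = 392; px0_5 = 232; py0_5 = 160; px1_5 = 360; py1_5 = 232; px1_6 = 24; py1_6 = 416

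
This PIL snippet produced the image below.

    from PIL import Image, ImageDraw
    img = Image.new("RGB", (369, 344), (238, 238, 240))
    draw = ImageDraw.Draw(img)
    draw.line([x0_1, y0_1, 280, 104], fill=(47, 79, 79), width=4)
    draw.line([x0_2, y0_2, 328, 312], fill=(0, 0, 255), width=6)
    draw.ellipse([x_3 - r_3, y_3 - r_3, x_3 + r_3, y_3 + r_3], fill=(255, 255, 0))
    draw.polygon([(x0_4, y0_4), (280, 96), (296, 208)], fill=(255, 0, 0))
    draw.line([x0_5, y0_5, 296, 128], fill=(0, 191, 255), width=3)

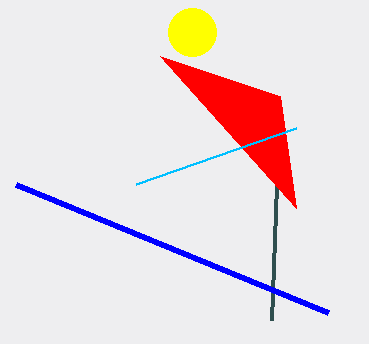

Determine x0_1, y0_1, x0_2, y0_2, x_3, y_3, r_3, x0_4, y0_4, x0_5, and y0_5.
x0_1 = 272; y0_1 = 320; x0_2 = 16; y0_2 = 184; x_3 = 192; y_3 = 32; r_3 = 24; x0_4 = 160; y0_4 = 56; x0_5 = 136; y0_5 = 184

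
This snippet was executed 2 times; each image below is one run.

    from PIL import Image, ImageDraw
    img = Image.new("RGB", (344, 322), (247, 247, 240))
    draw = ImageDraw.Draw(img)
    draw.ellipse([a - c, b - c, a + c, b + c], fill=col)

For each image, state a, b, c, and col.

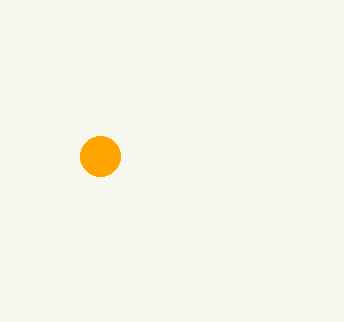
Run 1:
a = 100, b = 156, c = 20, col = 'orange'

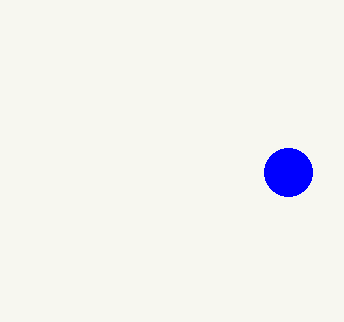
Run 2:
a = 288; b = 172; c = 24; col = 'blue'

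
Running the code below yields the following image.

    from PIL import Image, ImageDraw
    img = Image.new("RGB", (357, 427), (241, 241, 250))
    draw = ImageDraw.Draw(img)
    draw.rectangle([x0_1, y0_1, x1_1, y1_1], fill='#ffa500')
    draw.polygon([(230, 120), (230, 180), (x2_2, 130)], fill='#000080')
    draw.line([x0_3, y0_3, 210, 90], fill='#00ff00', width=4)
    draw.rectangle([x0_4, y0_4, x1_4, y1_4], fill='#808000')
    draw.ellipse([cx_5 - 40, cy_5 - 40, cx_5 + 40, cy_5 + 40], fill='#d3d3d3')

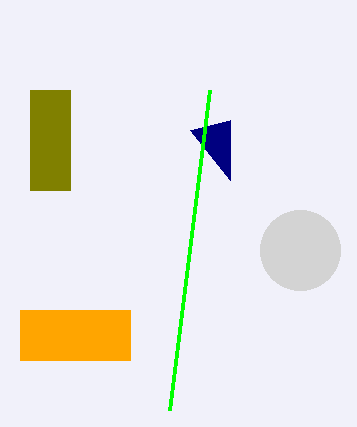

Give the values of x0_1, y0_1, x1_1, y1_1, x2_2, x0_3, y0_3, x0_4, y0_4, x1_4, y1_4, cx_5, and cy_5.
x0_1 = 20, y0_1 = 310, x1_1 = 130, y1_1 = 360, x2_2 = 190, x0_3 = 170, y0_3 = 410, x0_4 = 30, y0_4 = 90, x1_4 = 70, y1_4 = 190, cx_5 = 300, cy_5 = 250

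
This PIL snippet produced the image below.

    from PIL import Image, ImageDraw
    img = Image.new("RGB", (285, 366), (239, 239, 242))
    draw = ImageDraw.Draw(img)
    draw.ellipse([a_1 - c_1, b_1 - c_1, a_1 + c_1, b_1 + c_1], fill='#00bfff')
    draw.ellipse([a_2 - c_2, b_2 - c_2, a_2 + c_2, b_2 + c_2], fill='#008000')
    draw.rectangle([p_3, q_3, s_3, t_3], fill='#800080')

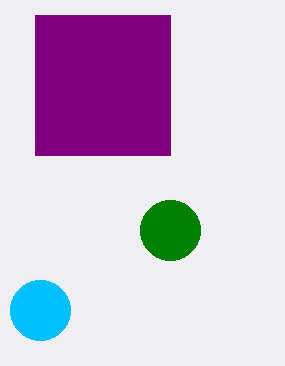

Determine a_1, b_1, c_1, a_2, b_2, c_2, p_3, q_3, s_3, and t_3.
a_1 = 40; b_1 = 310; c_1 = 30; a_2 = 170; b_2 = 230; c_2 = 30; p_3 = 35; q_3 = 15; s_3 = 170; t_3 = 155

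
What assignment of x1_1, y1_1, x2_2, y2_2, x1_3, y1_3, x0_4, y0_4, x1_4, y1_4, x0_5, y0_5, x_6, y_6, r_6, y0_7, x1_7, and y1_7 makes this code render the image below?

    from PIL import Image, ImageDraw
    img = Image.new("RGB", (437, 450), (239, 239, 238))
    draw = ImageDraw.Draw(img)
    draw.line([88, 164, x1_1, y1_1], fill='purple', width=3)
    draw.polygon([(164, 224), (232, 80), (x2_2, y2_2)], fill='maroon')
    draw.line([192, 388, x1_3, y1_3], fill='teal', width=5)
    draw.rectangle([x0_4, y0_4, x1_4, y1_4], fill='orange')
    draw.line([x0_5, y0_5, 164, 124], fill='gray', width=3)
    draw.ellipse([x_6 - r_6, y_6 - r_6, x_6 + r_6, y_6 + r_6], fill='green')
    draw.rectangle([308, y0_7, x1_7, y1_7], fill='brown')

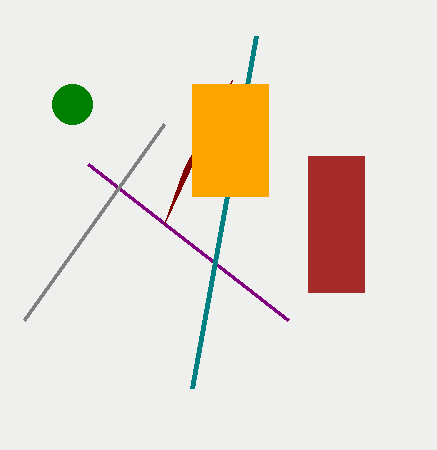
x1_1 = 288; y1_1 = 320; x2_2 = 184; y2_2 = 168; x1_3 = 256; y1_3 = 36; x0_4 = 192; y0_4 = 84; x1_4 = 268; y1_4 = 196; x0_5 = 24; y0_5 = 320; x_6 = 72; y_6 = 104; r_6 = 20; y0_7 = 156; x1_7 = 364; y1_7 = 292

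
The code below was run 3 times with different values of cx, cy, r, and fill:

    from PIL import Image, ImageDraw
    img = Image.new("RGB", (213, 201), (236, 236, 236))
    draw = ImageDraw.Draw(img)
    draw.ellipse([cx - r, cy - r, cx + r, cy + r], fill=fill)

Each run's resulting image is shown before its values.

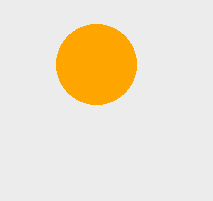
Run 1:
cx = 96, cy = 64, r = 40, fill = 'orange'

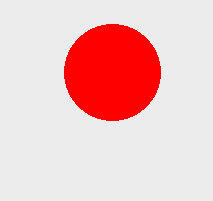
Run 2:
cx = 112, cy = 72, r = 48, fill = 'red'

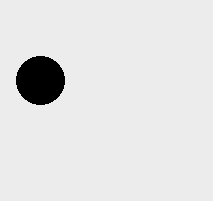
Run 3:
cx = 40; cy = 80; r = 24; fill = 'black'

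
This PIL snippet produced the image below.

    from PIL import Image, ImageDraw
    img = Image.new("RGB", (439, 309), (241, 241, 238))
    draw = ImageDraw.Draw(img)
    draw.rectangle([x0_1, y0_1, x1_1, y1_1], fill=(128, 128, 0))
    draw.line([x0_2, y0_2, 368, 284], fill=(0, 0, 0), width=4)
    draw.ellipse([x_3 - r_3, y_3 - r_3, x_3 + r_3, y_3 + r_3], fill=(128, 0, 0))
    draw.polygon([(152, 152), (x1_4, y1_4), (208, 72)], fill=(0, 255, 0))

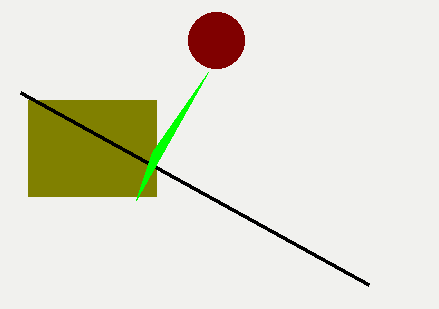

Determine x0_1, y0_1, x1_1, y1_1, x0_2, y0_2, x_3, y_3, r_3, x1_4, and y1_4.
x0_1 = 28, y0_1 = 100, x1_1 = 156, y1_1 = 196, x0_2 = 20, y0_2 = 92, x_3 = 216, y_3 = 40, r_3 = 28, x1_4 = 136, y1_4 = 200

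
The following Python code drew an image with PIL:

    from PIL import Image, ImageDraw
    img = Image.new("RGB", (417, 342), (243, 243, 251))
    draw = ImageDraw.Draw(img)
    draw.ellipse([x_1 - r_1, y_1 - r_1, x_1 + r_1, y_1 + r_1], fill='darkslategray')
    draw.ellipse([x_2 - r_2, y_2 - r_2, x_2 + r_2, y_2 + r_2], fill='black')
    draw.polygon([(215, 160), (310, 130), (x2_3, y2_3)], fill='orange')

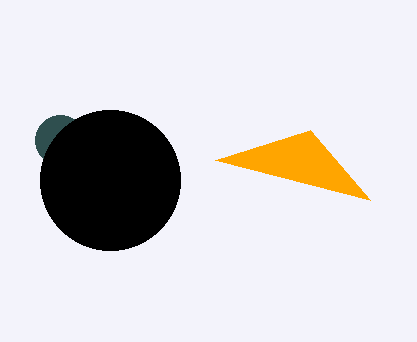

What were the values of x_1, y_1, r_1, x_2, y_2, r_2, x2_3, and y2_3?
x_1 = 60, y_1 = 140, r_1 = 25, x_2 = 110, y_2 = 180, r_2 = 70, x2_3 = 370, y2_3 = 200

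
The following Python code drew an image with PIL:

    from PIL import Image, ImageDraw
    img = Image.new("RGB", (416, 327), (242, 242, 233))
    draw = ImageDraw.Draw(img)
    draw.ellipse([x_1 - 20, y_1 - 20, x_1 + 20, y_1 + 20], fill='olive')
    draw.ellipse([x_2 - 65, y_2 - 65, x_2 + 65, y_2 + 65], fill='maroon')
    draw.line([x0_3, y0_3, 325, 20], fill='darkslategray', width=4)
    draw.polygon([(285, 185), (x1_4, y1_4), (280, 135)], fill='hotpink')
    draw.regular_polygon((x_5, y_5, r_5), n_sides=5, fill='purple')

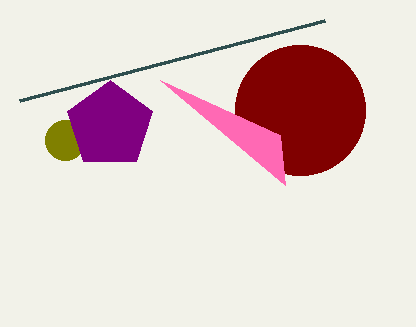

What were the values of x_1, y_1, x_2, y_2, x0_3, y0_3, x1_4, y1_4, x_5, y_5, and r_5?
x_1 = 65; y_1 = 140; x_2 = 300; y_2 = 110; x0_3 = 20; y0_3 = 100; x1_4 = 160; y1_4 = 80; x_5 = 110; y_5 = 125; r_5 = 45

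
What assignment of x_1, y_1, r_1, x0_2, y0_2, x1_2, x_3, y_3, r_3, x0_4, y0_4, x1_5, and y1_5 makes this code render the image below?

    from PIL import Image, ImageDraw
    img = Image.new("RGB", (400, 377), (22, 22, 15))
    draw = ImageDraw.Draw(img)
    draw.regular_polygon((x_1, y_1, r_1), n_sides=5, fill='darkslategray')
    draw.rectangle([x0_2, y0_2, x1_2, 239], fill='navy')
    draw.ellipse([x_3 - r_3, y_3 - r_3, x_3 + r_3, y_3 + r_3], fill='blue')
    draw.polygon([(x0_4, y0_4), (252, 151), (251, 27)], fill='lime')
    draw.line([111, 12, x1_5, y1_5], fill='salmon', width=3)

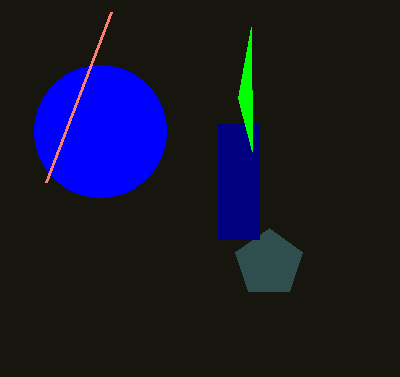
x_1 = 269; y_1 = 263; r_1 = 35; x0_2 = 218; y0_2 = 124; x1_2 = 259; x_3 = 100; y_3 = 131; r_3 = 66; x0_4 = 238; y0_4 = 98; x1_5 = 46; y1_5 = 182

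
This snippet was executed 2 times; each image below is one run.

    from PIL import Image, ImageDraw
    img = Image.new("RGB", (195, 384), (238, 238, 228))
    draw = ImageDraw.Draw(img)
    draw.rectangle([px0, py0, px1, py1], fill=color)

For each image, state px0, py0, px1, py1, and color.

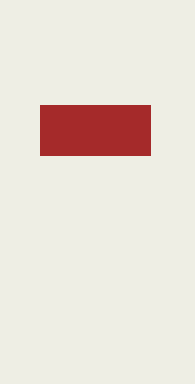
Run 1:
px0 = 40
py0 = 105
px1 = 150
py1 = 155
color = 'brown'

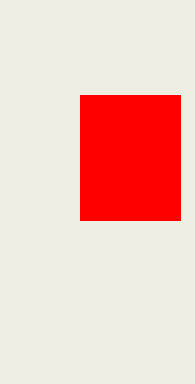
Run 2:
px0 = 80; py0 = 95; px1 = 180; py1 = 220; color = 'red'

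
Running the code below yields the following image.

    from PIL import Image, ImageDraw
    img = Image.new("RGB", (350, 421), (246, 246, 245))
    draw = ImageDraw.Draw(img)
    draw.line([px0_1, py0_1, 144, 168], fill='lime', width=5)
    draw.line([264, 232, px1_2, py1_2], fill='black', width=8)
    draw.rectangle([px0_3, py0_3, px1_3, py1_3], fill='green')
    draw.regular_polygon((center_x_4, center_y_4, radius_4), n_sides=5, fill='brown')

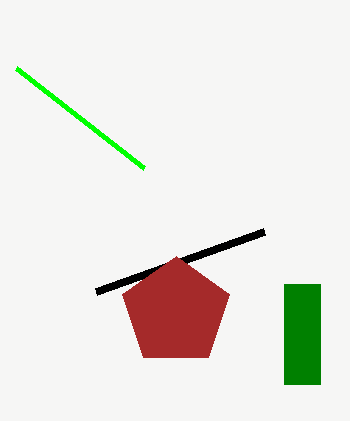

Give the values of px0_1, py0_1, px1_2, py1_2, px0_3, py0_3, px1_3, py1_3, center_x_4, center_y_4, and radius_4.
px0_1 = 16; py0_1 = 68; px1_2 = 96; py1_2 = 292; px0_3 = 284; py0_3 = 284; px1_3 = 320; py1_3 = 384; center_x_4 = 176; center_y_4 = 312; radius_4 = 56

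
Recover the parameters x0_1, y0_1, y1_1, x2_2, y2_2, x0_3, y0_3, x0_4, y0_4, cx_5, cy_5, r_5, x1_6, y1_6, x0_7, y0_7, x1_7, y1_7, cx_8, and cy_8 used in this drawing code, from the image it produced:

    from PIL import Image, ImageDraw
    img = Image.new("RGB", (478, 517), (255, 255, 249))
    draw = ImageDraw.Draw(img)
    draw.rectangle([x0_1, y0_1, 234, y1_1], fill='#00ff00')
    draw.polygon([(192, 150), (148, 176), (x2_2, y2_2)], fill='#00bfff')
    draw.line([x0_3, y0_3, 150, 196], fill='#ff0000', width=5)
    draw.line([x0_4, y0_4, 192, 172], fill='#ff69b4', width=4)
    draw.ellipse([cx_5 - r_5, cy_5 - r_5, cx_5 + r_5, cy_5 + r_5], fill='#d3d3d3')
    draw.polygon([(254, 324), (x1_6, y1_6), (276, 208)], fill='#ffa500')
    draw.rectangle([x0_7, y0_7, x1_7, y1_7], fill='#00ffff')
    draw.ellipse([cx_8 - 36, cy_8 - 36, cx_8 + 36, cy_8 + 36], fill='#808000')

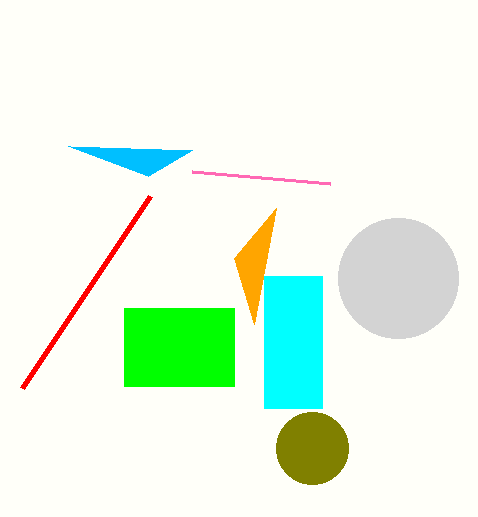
x0_1 = 124, y0_1 = 308, y1_1 = 386, x2_2 = 68, y2_2 = 146, x0_3 = 22, y0_3 = 388, x0_4 = 330, y0_4 = 184, cx_5 = 398, cy_5 = 278, r_5 = 60, x1_6 = 234, y1_6 = 258, x0_7 = 264, y0_7 = 276, x1_7 = 322, y1_7 = 408, cx_8 = 312, cy_8 = 448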